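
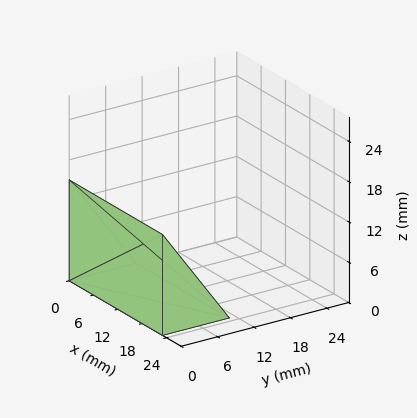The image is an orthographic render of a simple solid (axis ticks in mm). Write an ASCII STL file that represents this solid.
Reading the render: the shape is a wedge (ramp): 23 × 11 mm base, rising to 15 mm along the y=0 edge and sloping linearly to z=0 at y=11 (dimensions read to the nearest mm from the axis ticks). For the STL, each face is triangulated and given an outward normal.

solid part
  facet normal 0.0000 0.0000 -1.0000
    outer loop
      vertex 23.00 11.00 0.00
      vertex 23.00 0.00 0.00
      vertex 0.00 0.00 0.00
    endloop
  endfacet
  facet normal 0.0000 0.0000 -1.0000
    outer loop
      vertex 0.00 11.00 0.00
      vertex 23.00 11.00 0.00
      vertex 0.00 0.00 0.00
    endloop
  endfacet
  facet normal 0.0000 -1.0000 0.0000
    outer loop
      vertex 0.00 0.00 0.00
      vertex 23.00 0.00 0.00
      vertex 23.00 0.00 15.00
    endloop
  endfacet
  facet normal 0.0000 -1.0000 0.0000
    outer loop
      vertex 0.00 0.00 0.00
      vertex 23.00 0.00 15.00
      vertex 0.00 0.00 15.00
    endloop
  endfacet
  facet normal 0.0000 0.8064 0.5914
    outer loop
      vertex 0.00 0.00 15.00
      vertex 23.00 0.00 15.00
      vertex 23.00 11.00 0.00
    endloop
  endfacet
  facet normal 0.0000 0.8064 0.5914
    outer loop
      vertex 0.00 0.00 15.00
      vertex 23.00 11.00 0.00
      vertex 0.00 11.00 0.00
    endloop
  endfacet
  facet normal -1.0000 0.0000 0.0000
    outer loop
      vertex 0.00 0.00 15.00
      vertex 0.00 11.00 0.00
      vertex 0.00 0.00 0.00
    endloop
  endfacet
  facet normal 1.0000 0.0000 0.0000
    outer loop
      vertex 23.00 0.00 0.00
      vertex 23.00 11.00 0.00
      vertex 23.00 0.00 15.00
    endloop
  endfacet
endsolid part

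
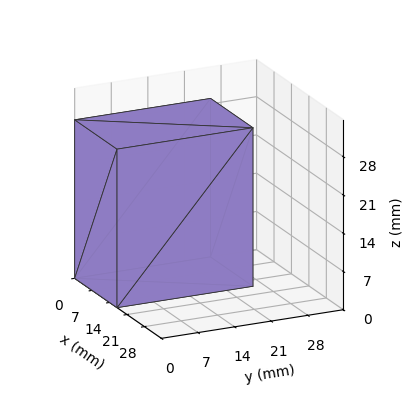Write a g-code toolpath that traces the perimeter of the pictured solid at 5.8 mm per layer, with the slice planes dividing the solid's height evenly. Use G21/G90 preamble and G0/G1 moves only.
Reading the render: the shape is a rectangular box, roughly 17 × 26 mm footprint and 29 mm tall (dimensions read to the nearest mm from the axis ticks). For the g-code, the solid's height is divided into equal slices at the stated Δz and each level perimeter traced with G1 moves after a G0 lift.

; perimeter-only toolpath
G21 ; units = mm
G90 ; absolute positioning
G28 ; home
; layer 1
G0 Z5.8
G0 X0.0 Y0.0
G1 X17.0 Y0.0
G1 X17.0 Y26.0
G1 X0.0 Y26.0
G1 X0.0 Y0.0
; layer 2
G0 Z11.6
G0 X0.0 Y0.0
G1 X17.0 Y0.0
G1 X17.0 Y26.0
G1 X0.0 Y26.0
G1 X0.0 Y0.0
; layer 3
G0 Z17.4
G0 X0.0 Y0.0
G1 X17.0 Y0.0
G1 X17.0 Y26.0
G1 X0.0 Y26.0
G1 X0.0 Y0.0
; layer 4
G0 Z23.2
G0 X0.0 Y0.0
G1 X17.0 Y0.0
G1 X17.0 Y26.0
G1 X0.0 Y26.0
G1 X0.0 Y0.0
; layer 5
G0 Z29.0
G0 X0.0 Y0.0
G1 X17.0 Y0.0
G1 X17.0 Y26.0
G1 X0.0 Y26.0
G1 X0.0 Y0.0
M2 ; end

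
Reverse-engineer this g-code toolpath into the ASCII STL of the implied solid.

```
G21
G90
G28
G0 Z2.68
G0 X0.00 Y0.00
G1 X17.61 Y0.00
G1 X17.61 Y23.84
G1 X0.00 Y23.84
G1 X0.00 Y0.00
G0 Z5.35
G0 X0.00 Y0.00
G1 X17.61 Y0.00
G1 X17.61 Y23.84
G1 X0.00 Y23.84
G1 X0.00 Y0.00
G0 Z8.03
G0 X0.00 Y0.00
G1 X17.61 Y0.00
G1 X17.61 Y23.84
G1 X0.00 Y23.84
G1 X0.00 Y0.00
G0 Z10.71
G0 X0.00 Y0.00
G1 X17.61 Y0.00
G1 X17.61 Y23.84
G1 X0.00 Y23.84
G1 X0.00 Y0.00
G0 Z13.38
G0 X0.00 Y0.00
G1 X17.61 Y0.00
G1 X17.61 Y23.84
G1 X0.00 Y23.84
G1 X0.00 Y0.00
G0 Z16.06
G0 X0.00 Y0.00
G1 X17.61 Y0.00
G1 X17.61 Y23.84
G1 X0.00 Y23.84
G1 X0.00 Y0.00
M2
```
solid part
  facet normal 0.0000 0.0000 -1.0000
    outer loop
      vertex 17.61 23.84 0.00
      vertex 17.61 0.00 0.00
      vertex 0.00 0.00 0.00
    endloop
  endfacet
  facet normal 0.0000 0.0000 -1.0000
    outer loop
      vertex 0.00 23.84 0.00
      vertex 17.61 23.84 0.00
      vertex 0.00 0.00 0.00
    endloop
  endfacet
  facet normal 0.0000 0.0000 1.0000
    outer loop
      vertex 0.00 0.00 16.06
      vertex 17.61 0.00 16.06
      vertex 17.61 23.84 16.06
    endloop
  endfacet
  facet normal 0.0000 0.0000 1.0000
    outer loop
      vertex 0.00 0.00 16.06
      vertex 17.61 23.84 16.06
      vertex 0.00 23.84 16.06
    endloop
  endfacet
  facet normal 0.0000 -1.0000 0.0000
    outer loop
      vertex 0.00 0.00 0.00
      vertex 17.61 0.00 0.00
      vertex 17.61 0.00 16.06
    endloop
  endfacet
  facet normal 0.0000 -1.0000 0.0000
    outer loop
      vertex 0.00 0.00 0.00
      vertex 17.61 0.00 16.06
      vertex 0.00 0.00 16.06
    endloop
  endfacet
  facet normal 0.0000 1.0000 0.0000
    outer loop
      vertex 17.61 23.84 16.06
      vertex 17.61 23.84 0.00
      vertex 0.00 23.84 0.00
    endloop
  endfacet
  facet normal 0.0000 1.0000 0.0000
    outer loop
      vertex 0.00 23.84 16.06
      vertex 17.61 23.84 16.06
      vertex 0.00 23.84 0.00
    endloop
  endfacet
  facet normal -1.0000 0.0000 0.0000
    outer loop
      vertex 0.00 23.84 16.06
      vertex 0.00 23.84 0.00
      vertex 0.00 0.00 0.00
    endloop
  endfacet
  facet normal -1.0000 0.0000 0.0000
    outer loop
      vertex 0.00 0.00 16.06
      vertex 0.00 23.84 16.06
      vertex 0.00 0.00 0.00
    endloop
  endfacet
  facet normal 1.0000 0.0000 0.0000
    outer loop
      vertex 17.61 0.00 0.00
      vertex 17.61 23.84 0.00
      vertex 17.61 23.84 16.06
    endloop
  endfacet
  facet normal 1.0000 0.0000 0.0000
    outer loop
      vertex 17.61 0.00 0.00
      vertex 17.61 23.84 16.06
      vertex 17.61 0.00 16.06
    endloop
  endfacet
endsolid part

The G0 Z moves step by Δz≈2.68 mm. Every layer's G1 loop is the same polygon, so the solid is a straight extrusion of it from z=0 to z≈16.1. Closing with flat bottom and top caps and triangulating gives 12 facets — a rectangular box, roughly 17.6 × 23.8 mm footprint and 16.1 mm tall.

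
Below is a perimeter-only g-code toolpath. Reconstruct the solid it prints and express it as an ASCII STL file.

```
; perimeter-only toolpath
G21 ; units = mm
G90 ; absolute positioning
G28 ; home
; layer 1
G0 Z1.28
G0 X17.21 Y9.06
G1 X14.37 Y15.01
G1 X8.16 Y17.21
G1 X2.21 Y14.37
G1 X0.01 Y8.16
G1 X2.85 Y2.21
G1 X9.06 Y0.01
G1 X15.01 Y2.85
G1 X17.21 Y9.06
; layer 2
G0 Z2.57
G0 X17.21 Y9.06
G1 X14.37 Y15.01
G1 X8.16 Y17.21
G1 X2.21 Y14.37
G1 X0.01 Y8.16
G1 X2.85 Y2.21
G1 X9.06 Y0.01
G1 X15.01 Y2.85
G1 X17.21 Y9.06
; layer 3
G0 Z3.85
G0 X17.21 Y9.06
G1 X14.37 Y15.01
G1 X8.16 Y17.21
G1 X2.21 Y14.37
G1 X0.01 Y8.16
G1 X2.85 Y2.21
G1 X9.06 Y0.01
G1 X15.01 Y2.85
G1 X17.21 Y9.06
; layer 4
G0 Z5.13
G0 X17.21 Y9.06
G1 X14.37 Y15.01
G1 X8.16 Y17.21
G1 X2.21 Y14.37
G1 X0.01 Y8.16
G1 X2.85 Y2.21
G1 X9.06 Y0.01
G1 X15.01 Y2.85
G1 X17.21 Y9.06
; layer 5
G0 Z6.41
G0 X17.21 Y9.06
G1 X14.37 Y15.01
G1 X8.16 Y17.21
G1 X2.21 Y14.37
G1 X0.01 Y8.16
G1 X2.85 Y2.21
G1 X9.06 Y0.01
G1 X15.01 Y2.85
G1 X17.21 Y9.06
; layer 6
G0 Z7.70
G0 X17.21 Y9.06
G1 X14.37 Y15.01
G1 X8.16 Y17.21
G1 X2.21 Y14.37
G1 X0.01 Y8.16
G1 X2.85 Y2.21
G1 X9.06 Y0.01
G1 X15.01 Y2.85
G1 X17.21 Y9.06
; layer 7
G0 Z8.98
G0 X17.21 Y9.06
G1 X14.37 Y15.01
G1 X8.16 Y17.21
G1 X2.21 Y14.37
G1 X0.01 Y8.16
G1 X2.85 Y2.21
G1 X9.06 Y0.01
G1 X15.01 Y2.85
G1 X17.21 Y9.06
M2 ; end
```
solid part
  facet normal 0.0000 0.0000 -1.0000
    outer loop
      vertex 8.16 17.21 0.00
      vertex 14.37 15.01 0.00
      vertex 17.21 9.06 0.00
    endloop
  endfacet
  facet normal 0.0000 0.0000 -1.0000
    outer loop
      vertex 2.21 14.37 0.00
      vertex 8.16 17.21 0.00
      vertex 17.21 9.06 0.00
    endloop
  endfacet
  facet normal 0.0000 0.0000 -1.0000
    outer loop
      vertex 0.01 8.16 0.00
      vertex 2.21 14.37 0.00
      vertex 17.21 9.06 0.00
    endloop
  endfacet
  facet normal 0.0000 0.0000 -1.0000
    outer loop
      vertex 2.85 2.21 0.00
      vertex 0.01 8.16 0.00
      vertex 17.21 9.06 0.00
    endloop
  endfacet
  facet normal 0.0000 0.0000 -1.0000
    outer loop
      vertex 9.06 0.01 0.00
      vertex 2.85 2.21 0.00
      vertex 17.21 9.06 0.00
    endloop
  endfacet
  facet normal 0.0000 0.0000 -1.0000
    outer loop
      vertex 15.01 2.85 0.00
      vertex 9.06 0.01 0.00
      vertex 17.21 9.06 0.00
    endloop
  endfacet
  facet normal 0.0000 0.0000 1.0000
    outer loop
      vertex 17.21 9.06 8.98
      vertex 14.37 15.01 8.98
      vertex 8.16 17.21 8.98
    endloop
  endfacet
  facet normal 0.0000 0.0000 1.0000
    outer loop
      vertex 17.21 9.06 8.98
      vertex 8.16 17.21 8.98
      vertex 2.21 14.37 8.98
    endloop
  endfacet
  facet normal 0.0000 0.0000 1.0000
    outer loop
      vertex 17.21 9.06 8.98
      vertex 2.21 14.37 8.98
      vertex 0.01 8.16 8.98
    endloop
  endfacet
  facet normal 0.0000 0.0000 1.0000
    outer loop
      vertex 17.21 9.06 8.98
      vertex 0.01 8.16 8.98
      vertex 2.85 2.21 8.98
    endloop
  endfacet
  facet normal 0.0000 0.0000 1.0000
    outer loop
      vertex 17.21 9.06 8.98
      vertex 2.85 2.21 8.98
      vertex 9.06 0.01 8.98
    endloop
  endfacet
  facet normal 0.0000 0.0000 1.0000
    outer loop
      vertex 17.21 9.06 8.98
      vertex 9.06 0.01 8.98
      vertex 15.01 2.85 8.98
    endloop
  endfacet
  facet normal 0.9025 0.4308 0.0000
    outer loop
      vertex 17.21 9.06 0.00
      vertex 14.37 15.01 0.00
      vertex 14.37 15.01 8.98
    endloop
  endfacet
  facet normal 0.9025 0.4308 0.0000
    outer loop
      vertex 17.21 9.06 0.00
      vertex 14.37 15.01 8.98
      vertex 17.21 9.06 8.98
    endloop
  endfacet
  facet normal 0.3339 0.9426 0.0000
    outer loop
      vertex 14.37 15.01 0.00
      vertex 8.16 17.21 0.00
      vertex 8.16 17.21 8.98
    endloop
  endfacet
  facet normal 0.3339 0.9426 0.0000
    outer loop
      vertex 14.37 15.01 0.00
      vertex 8.16 17.21 8.98
      vertex 14.37 15.01 8.98
    endloop
  endfacet
  facet normal -0.4308 0.9025 0.0000
    outer loop
      vertex 8.16 17.21 0.00
      vertex 2.21 14.37 0.00
      vertex 2.21 14.37 8.98
    endloop
  endfacet
  facet normal -0.4308 0.9025 0.0000
    outer loop
      vertex 8.16 17.21 0.00
      vertex 2.21 14.37 8.98
      vertex 8.16 17.21 8.98
    endloop
  endfacet
  facet normal -0.9426 0.3339 0.0000
    outer loop
      vertex 2.21 14.37 0.00
      vertex 0.01 8.16 0.00
      vertex 0.01 8.16 8.98
    endloop
  endfacet
  facet normal -0.9426 0.3339 0.0000
    outer loop
      vertex 2.21 14.37 0.00
      vertex 0.01 8.16 8.98
      vertex 2.21 14.37 8.98
    endloop
  endfacet
  facet normal -0.9025 -0.4308 0.0000
    outer loop
      vertex 0.01 8.16 0.00
      vertex 2.85 2.21 0.00
      vertex 2.85 2.21 8.98
    endloop
  endfacet
  facet normal -0.9025 -0.4308 0.0000
    outer loop
      vertex 0.01 8.16 0.00
      vertex 2.85 2.21 8.98
      vertex 0.01 8.16 8.98
    endloop
  endfacet
  facet normal -0.3339 -0.9426 0.0000
    outer loop
      vertex 2.85 2.21 0.00
      vertex 9.06 0.01 0.00
      vertex 9.06 0.01 8.98
    endloop
  endfacet
  facet normal -0.3339 -0.9426 0.0000
    outer loop
      vertex 2.85 2.21 0.00
      vertex 9.06 0.01 8.98
      vertex 2.85 2.21 8.98
    endloop
  endfacet
  facet normal 0.4308 -0.9025 0.0000
    outer loop
      vertex 9.06 0.01 0.00
      vertex 15.01 2.85 0.00
      vertex 15.01 2.85 8.98
    endloop
  endfacet
  facet normal 0.4308 -0.9025 0.0000
    outer loop
      vertex 9.06 0.01 0.00
      vertex 15.01 2.85 8.98
      vertex 9.06 0.01 8.98
    endloop
  endfacet
  facet normal 0.9426 -0.3339 0.0000
    outer loop
      vertex 15.01 2.85 0.00
      vertex 17.21 9.06 0.00
      vertex 17.21 9.06 8.98
    endloop
  endfacet
  facet normal 0.9426 -0.3339 0.0000
    outer loop
      vertex 15.01 2.85 0.00
      vertex 17.21 9.06 8.98
      vertex 15.01 2.85 8.98
    endloop
  endfacet
endsolid part

The G0 Z moves step by Δz≈1.28 mm. Every layer's G1 loop is the same polygon, so the solid is a straight extrusion of it from z=0 to z≈8.98. Closing with flat bottom and top caps and triangulating gives 28 facets — a regular 8-sided prism (a cylinder approximated with 8 flat sides), circumscribed radius ≈ 8.61 mm, height ≈ 8.98 mm.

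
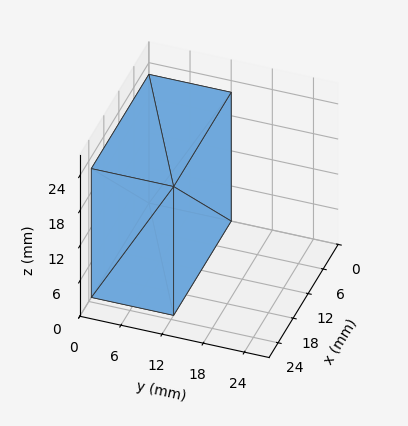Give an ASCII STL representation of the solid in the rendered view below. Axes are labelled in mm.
Reading the render: the shape is a rectangular box, roughly 23 × 12 mm footprint and 22 mm tall (dimensions read to the nearest mm from the axis ticks). For the STL, each face is triangulated and given an outward normal.

solid part
  facet normal 0.0000 0.0000 -1.0000
    outer loop
      vertex 23.00 12.00 0.00
      vertex 23.00 0.00 0.00
      vertex 0.00 0.00 0.00
    endloop
  endfacet
  facet normal 0.0000 0.0000 -1.0000
    outer loop
      vertex 0.00 12.00 0.00
      vertex 23.00 12.00 0.00
      vertex 0.00 0.00 0.00
    endloop
  endfacet
  facet normal 0.0000 0.0000 1.0000
    outer loop
      vertex 0.00 0.00 22.00
      vertex 23.00 0.00 22.00
      vertex 23.00 12.00 22.00
    endloop
  endfacet
  facet normal 0.0000 0.0000 1.0000
    outer loop
      vertex 0.00 0.00 22.00
      vertex 23.00 12.00 22.00
      vertex 0.00 12.00 22.00
    endloop
  endfacet
  facet normal 0.0000 -1.0000 0.0000
    outer loop
      vertex 0.00 0.00 0.00
      vertex 23.00 0.00 0.00
      vertex 23.00 0.00 22.00
    endloop
  endfacet
  facet normal 0.0000 -1.0000 0.0000
    outer loop
      vertex 0.00 0.00 0.00
      vertex 23.00 0.00 22.00
      vertex 0.00 0.00 22.00
    endloop
  endfacet
  facet normal 0.0000 1.0000 0.0000
    outer loop
      vertex 23.00 12.00 22.00
      vertex 23.00 12.00 0.00
      vertex 0.00 12.00 0.00
    endloop
  endfacet
  facet normal 0.0000 1.0000 0.0000
    outer loop
      vertex 0.00 12.00 22.00
      vertex 23.00 12.00 22.00
      vertex 0.00 12.00 0.00
    endloop
  endfacet
  facet normal -1.0000 0.0000 0.0000
    outer loop
      vertex 0.00 12.00 22.00
      vertex 0.00 12.00 0.00
      vertex 0.00 0.00 0.00
    endloop
  endfacet
  facet normal -1.0000 0.0000 0.0000
    outer loop
      vertex 0.00 0.00 22.00
      vertex 0.00 12.00 22.00
      vertex 0.00 0.00 0.00
    endloop
  endfacet
  facet normal 1.0000 0.0000 0.0000
    outer loop
      vertex 23.00 0.00 0.00
      vertex 23.00 12.00 0.00
      vertex 23.00 12.00 22.00
    endloop
  endfacet
  facet normal 1.0000 0.0000 0.0000
    outer loop
      vertex 23.00 0.00 0.00
      vertex 23.00 12.00 22.00
      vertex 23.00 0.00 22.00
    endloop
  endfacet
endsolid part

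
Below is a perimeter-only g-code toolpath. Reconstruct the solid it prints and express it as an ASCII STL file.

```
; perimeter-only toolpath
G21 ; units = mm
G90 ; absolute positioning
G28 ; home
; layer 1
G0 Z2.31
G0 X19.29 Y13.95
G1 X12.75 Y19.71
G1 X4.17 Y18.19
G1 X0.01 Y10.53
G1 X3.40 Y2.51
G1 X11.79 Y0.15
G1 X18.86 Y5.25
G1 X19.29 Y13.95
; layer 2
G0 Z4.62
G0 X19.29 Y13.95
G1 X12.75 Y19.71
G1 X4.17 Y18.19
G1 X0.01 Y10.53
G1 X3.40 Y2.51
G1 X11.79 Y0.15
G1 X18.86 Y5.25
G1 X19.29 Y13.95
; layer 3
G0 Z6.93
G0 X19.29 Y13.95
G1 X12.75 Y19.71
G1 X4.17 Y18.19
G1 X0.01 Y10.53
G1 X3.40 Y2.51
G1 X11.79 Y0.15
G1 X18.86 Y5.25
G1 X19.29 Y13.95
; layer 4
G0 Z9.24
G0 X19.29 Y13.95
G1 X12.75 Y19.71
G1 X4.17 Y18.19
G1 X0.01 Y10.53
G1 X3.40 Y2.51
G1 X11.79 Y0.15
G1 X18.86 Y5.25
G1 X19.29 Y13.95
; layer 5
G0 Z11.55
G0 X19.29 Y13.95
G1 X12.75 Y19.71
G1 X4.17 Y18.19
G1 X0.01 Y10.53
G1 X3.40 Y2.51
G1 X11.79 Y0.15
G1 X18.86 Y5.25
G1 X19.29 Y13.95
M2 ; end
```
solid part
  facet normal 0.0000 0.0000 -1.0000
    outer loop
      vertex 4.17 18.19 0.00
      vertex 12.75 19.71 0.00
      vertex 19.29 13.95 0.00
    endloop
  endfacet
  facet normal 0.0000 0.0000 -1.0000
    outer loop
      vertex 0.01 10.53 0.00
      vertex 4.17 18.19 0.00
      vertex 19.29 13.95 0.00
    endloop
  endfacet
  facet normal 0.0000 0.0000 -1.0000
    outer loop
      vertex 3.40 2.51 0.00
      vertex 0.01 10.53 0.00
      vertex 19.29 13.95 0.00
    endloop
  endfacet
  facet normal 0.0000 0.0000 -1.0000
    outer loop
      vertex 11.79 0.15 0.00
      vertex 3.40 2.51 0.00
      vertex 19.29 13.95 0.00
    endloop
  endfacet
  facet normal 0.0000 0.0000 -1.0000
    outer loop
      vertex 18.86 5.25 0.00
      vertex 11.79 0.15 0.00
      vertex 19.29 13.95 0.00
    endloop
  endfacet
  facet normal 0.0000 0.0000 1.0000
    outer loop
      vertex 19.29 13.95 11.55
      vertex 12.75 19.71 11.55
      vertex 4.17 18.19 11.55
    endloop
  endfacet
  facet normal 0.0000 0.0000 1.0000
    outer loop
      vertex 19.29 13.95 11.55
      vertex 4.17 18.19 11.55
      vertex 0.01 10.53 11.55
    endloop
  endfacet
  facet normal 0.0000 0.0000 1.0000
    outer loop
      vertex 19.29 13.95 11.55
      vertex 0.01 10.53 11.55
      vertex 3.40 2.51 11.55
    endloop
  endfacet
  facet normal 0.0000 0.0000 1.0000
    outer loop
      vertex 19.29 13.95 11.55
      vertex 3.40 2.51 11.55
      vertex 11.79 0.15 11.55
    endloop
  endfacet
  facet normal 0.0000 0.0000 1.0000
    outer loop
      vertex 19.29 13.95 11.55
      vertex 11.79 0.15 11.55
      vertex 18.86 5.25 11.55
    endloop
  endfacet
  facet normal 0.6609 0.7504 0.0000
    outer loop
      vertex 19.29 13.95 0.00
      vertex 12.75 19.71 0.00
      vertex 12.75 19.71 11.55
    endloop
  endfacet
  facet normal 0.6609 0.7504 0.0000
    outer loop
      vertex 19.29 13.95 0.00
      vertex 12.75 19.71 11.55
      vertex 19.29 13.95 11.55
    endloop
  endfacet
  facet normal -0.1744 0.9847 0.0000
    outer loop
      vertex 12.75 19.71 0.00
      vertex 4.17 18.19 0.00
      vertex 4.17 18.19 11.55
    endloop
  endfacet
  facet normal -0.1744 0.9847 0.0000
    outer loop
      vertex 12.75 19.71 0.00
      vertex 4.17 18.19 11.55
      vertex 12.75 19.71 11.55
    endloop
  endfacet
  facet normal -0.8788 0.4772 0.0000
    outer loop
      vertex 4.17 18.19 0.00
      vertex 0.01 10.53 0.00
      vertex 0.01 10.53 11.55
    endloop
  endfacet
  facet normal -0.8788 0.4772 0.0000
    outer loop
      vertex 4.17 18.19 0.00
      vertex 0.01 10.53 11.55
      vertex 4.17 18.19 11.55
    endloop
  endfacet
  facet normal -0.9211 -0.3893 0.0000
    outer loop
      vertex 0.01 10.53 0.00
      vertex 3.40 2.51 0.00
      vertex 3.40 2.51 11.55
    endloop
  endfacet
  facet normal -0.9211 -0.3893 0.0000
    outer loop
      vertex 0.01 10.53 0.00
      vertex 3.40 2.51 11.55
      vertex 0.01 10.53 11.55
    endloop
  endfacet
  facet normal -0.2708 -0.9626 0.0000
    outer loop
      vertex 3.40 2.51 0.00
      vertex 11.79 0.15 0.00
      vertex 11.79 0.15 11.55
    endloop
  endfacet
  facet normal -0.2708 -0.9626 0.0000
    outer loop
      vertex 3.40 2.51 0.00
      vertex 11.79 0.15 11.55
      vertex 3.40 2.51 11.55
    endloop
  endfacet
  facet normal 0.5850 -0.8110 0.0000
    outer loop
      vertex 11.79 0.15 0.00
      vertex 18.86 5.25 0.00
      vertex 18.86 5.25 11.55
    endloop
  endfacet
  facet normal 0.5850 -0.8110 0.0000
    outer loop
      vertex 11.79 0.15 0.00
      vertex 18.86 5.25 11.55
      vertex 11.79 0.15 11.55
    endloop
  endfacet
  facet normal 0.9988 -0.0494 0.0000
    outer loop
      vertex 18.86 5.25 0.00
      vertex 19.29 13.95 0.00
      vertex 19.29 13.95 11.55
    endloop
  endfacet
  facet normal 0.9988 -0.0494 0.0000
    outer loop
      vertex 18.86 5.25 0.00
      vertex 19.29 13.95 11.55
      vertex 18.86 5.25 11.55
    endloop
  endfacet
endsolid part

The G0 Z moves step by Δz≈2.31 mm. Every layer's G1 loop is the same polygon, so the solid is a straight extrusion of it from z=0 to z≈11.6. Closing with flat bottom and top caps and triangulating gives 24 facets — a regular 7-sided prism (a cylinder approximated with 7 flat sides), circumscribed radius ≈ 10 mm, height ≈ 11.6 mm.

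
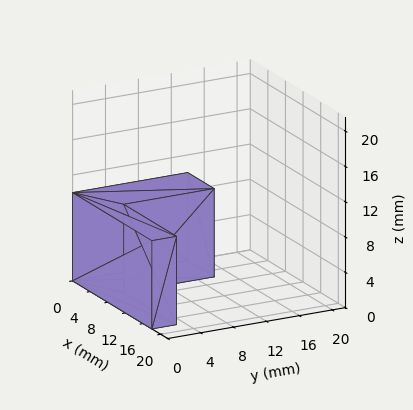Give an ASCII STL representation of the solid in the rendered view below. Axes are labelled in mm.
Reading the render: the shape is an L-shaped prism: outer 18 × 14 mm, arm thicknesses ≈ 3 mm (horizontal) and 6 mm (vertical), extruded 10 mm in z (dimensions read to the nearest mm from the axis ticks). For the STL, each face is triangulated and given an outward normal.

solid part
  facet normal 0.0000 0.0000 -1.0000
    outer loop
      vertex 18.000 3.000 0.000
      vertex 18.000 0.000 0.000
      vertex 0.000 0.000 0.000
    endloop
  endfacet
  facet normal 0.0000 0.0000 -1.0000
    outer loop
      vertex 6.000 3.000 0.000
      vertex 18.000 3.000 0.000
      vertex 0.000 0.000 0.000
    endloop
  endfacet
  facet normal 0.0000 0.0000 -1.0000
    outer loop
      vertex 6.000 14.000 0.000
      vertex 6.000 3.000 0.000
      vertex 0.000 0.000 0.000
    endloop
  endfacet
  facet normal 0.0000 0.0000 -1.0000
    outer loop
      vertex 0.000 14.000 0.000
      vertex 6.000 14.000 0.000
      vertex 0.000 0.000 0.000
    endloop
  endfacet
  facet normal 0.0000 0.0000 1.0000
    outer loop
      vertex 0.000 0.000 10.000
      vertex 18.000 0.000 10.000
      vertex 18.000 3.000 10.000
    endloop
  endfacet
  facet normal 0.0000 0.0000 1.0000
    outer loop
      vertex 0.000 0.000 10.000
      vertex 18.000 3.000 10.000
      vertex 6.000 3.000 10.000
    endloop
  endfacet
  facet normal 0.0000 0.0000 1.0000
    outer loop
      vertex 0.000 0.000 10.000
      vertex 6.000 3.000 10.000
      vertex 6.000 14.000 10.000
    endloop
  endfacet
  facet normal 0.0000 0.0000 1.0000
    outer loop
      vertex 0.000 0.000 10.000
      vertex 6.000 14.000 10.000
      vertex 0.000 14.000 10.000
    endloop
  endfacet
  facet normal 0.0000 -1.0000 0.0000
    outer loop
      vertex 0.000 0.000 0.000
      vertex 18.000 0.000 0.000
      vertex 18.000 0.000 10.000
    endloop
  endfacet
  facet normal 0.0000 -1.0000 0.0000
    outer loop
      vertex 0.000 0.000 0.000
      vertex 18.000 0.000 10.000
      vertex 0.000 0.000 10.000
    endloop
  endfacet
  facet normal 1.0000 0.0000 0.0000
    outer loop
      vertex 18.000 0.000 0.000
      vertex 18.000 3.000 0.000
      vertex 18.000 3.000 10.000
    endloop
  endfacet
  facet normal 1.0000 0.0000 0.0000
    outer loop
      vertex 18.000 0.000 0.000
      vertex 18.000 3.000 10.000
      vertex 18.000 0.000 10.000
    endloop
  endfacet
  facet normal 0.0000 1.0000 0.0000
    outer loop
      vertex 18.000 3.000 0.000
      vertex 6.000 3.000 0.000
      vertex 6.000 3.000 10.000
    endloop
  endfacet
  facet normal 0.0000 1.0000 0.0000
    outer loop
      vertex 18.000 3.000 0.000
      vertex 6.000 3.000 10.000
      vertex 18.000 3.000 10.000
    endloop
  endfacet
  facet normal 1.0000 0.0000 0.0000
    outer loop
      vertex 6.000 3.000 0.000
      vertex 6.000 14.000 0.000
      vertex 6.000 14.000 10.000
    endloop
  endfacet
  facet normal 1.0000 0.0000 0.0000
    outer loop
      vertex 6.000 3.000 0.000
      vertex 6.000 14.000 10.000
      vertex 6.000 3.000 10.000
    endloop
  endfacet
  facet normal 0.0000 1.0000 0.0000
    outer loop
      vertex 6.000 14.000 0.000
      vertex 0.000 14.000 0.000
      vertex 0.000 14.000 10.000
    endloop
  endfacet
  facet normal 0.0000 1.0000 0.0000
    outer loop
      vertex 6.000 14.000 0.000
      vertex 0.000 14.000 10.000
      vertex 6.000 14.000 10.000
    endloop
  endfacet
  facet normal -1.0000 0.0000 0.0000
    outer loop
      vertex 0.000 14.000 0.000
      vertex 0.000 0.000 0.000
      vertex 0.000 0.000 10.000
    endloop
  endfacet
  facet normal -1.0000 0.0000 0.0000
    outer loop
      vertex 0.000 14.000 0.000
      vertex 0.000 0.000 10.000
      vertex 0.000 14.000 10.000
    endloop
  endfacet
endsolid part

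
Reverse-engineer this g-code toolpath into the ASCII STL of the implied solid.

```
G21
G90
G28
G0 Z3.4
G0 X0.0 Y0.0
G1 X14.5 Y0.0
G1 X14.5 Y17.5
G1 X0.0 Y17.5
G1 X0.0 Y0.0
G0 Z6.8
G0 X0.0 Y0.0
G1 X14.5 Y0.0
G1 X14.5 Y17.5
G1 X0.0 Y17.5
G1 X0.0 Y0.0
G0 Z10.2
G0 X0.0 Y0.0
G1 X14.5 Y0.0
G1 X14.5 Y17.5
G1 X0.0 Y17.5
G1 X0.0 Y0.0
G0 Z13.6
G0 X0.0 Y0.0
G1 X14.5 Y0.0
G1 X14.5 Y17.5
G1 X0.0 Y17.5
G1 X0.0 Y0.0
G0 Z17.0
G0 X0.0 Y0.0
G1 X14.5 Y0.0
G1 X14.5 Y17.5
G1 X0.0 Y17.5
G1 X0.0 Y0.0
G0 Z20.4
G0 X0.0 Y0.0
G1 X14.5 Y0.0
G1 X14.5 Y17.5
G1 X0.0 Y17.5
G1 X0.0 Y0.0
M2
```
solid part
  facet normal 0.0000 0.0000 -1.0000
    outer loop
      vertex 14.5 17.5 0.0
      vertex 14.5 0.0 0.0
      vertex 0.0 0.0 0.0
    endloop
  endfacet
  facet normal 0.0000 0.0000 -1.0000
    outer loop
      vertex 0.0 17.5 0.0
      vertex 14.5 17.5 0.0
      vertex 0.0 0.0 0.0
    endloop
  endfacet
  facet normal 0.0000 0.0000 1.0000
    outer loop
      vertex 0.0 0.0 20.4
      vertex 14.5 0.0 20.4
      vertex 14.5 17.5 20.4
    endloop
  endfacet
  facet normal 0.0000 0.0000 1.0000
    outer loop
      vertex 0.0 0.0 20.4
      vertex 14.5 17.5 20.4
      vertex 0.0 17.5 20.4
    endloop
  endfacet
  facet normal 0.0000 -1.0000 0.0000
    outer loop
      vertex 0.0 0.0 0.0
      vertex 14.5 0.0 0.0
      vertex 14.5 0.0 20.4
    endloop
  endfacet
  facet normal 0.0000 -1.0000 0.0000
    outer loop
      vertex 0.0 0.0 0.0
      vertex 14.5 0.0 20.4
      vertex 0.0 0.0 20.4
    endloop
  endfacet
  facet normal 0.0000 1.0000 0.0000
    outer loop
      vertex 14.5 17.5 20.4
      vertex 14.5 17.5 0.0
      vertex 0.0 17.5 0.0
    endloop
  endfacet
  facet normal 0.0000 1.0000 0.0000
    outer loop
      vertex 0.0 17.5 20.4
      vertex 14.5 17.5 20.4
      vertex 0.0 17.5 0.0
    endloop
  endfacet
  facet normal -1.0000 0.0000 0.0000
    outer loop
      vertex 0.0 17.5 20.4
      vertex 0.0 17.5 0.0
      vertex 0.0 0.0 0.0
    endloop
  endfacet
  facet normal -1.0000 0.0000 0.0000
    outer loop
      vertex 0.0 0.0 20.4
      vertex 0.0 17.5 20.4
      vertex 0.0 0.0 0.0
    endloop
  endfacet
  facet normal 1.0000 0.0000 0.0000
    outer loop
      vertex 14.5 0.0 0.0
      vertex 14.5 17.5 0.0
      vertex 14.5 17.5 20.4
    endloop
  endfacet
  facet normal 1.0000 0.0000 0.0000
    outer loop
      vertex 14.5 0.0 0.0
      vertex 14.5 17.5 20.4
      vertex 14.5 0.0 20.4
    endloop
  endfacet
endsolid part

The G0 Z moves step by Δz≈3.4 mm. Every layer's G1 loop is the same polygon, so the solid is a straight extrusion of it from z=0 to z≈20.4. Closing with flat bottom and top caps and triangulating gives 12 facets — a rectangular box, roughly 14.5 × 17.5 mm footprint and 20.4 mm tall.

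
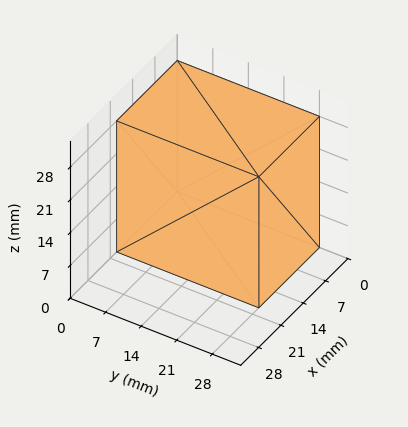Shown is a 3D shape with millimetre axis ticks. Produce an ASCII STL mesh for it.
Reading the render: the shape is a rectangular box, roughly 19 × 28 mm footprint and 28 mm tall (dimensions read to the nearest mm from the axis ticks). For the STL, each face is triangulated and given an outward normal.

solid part
  facet normal 0.0000 0.0000 -1.0000
    outer loop
      vertex 19.000 28.000 0.000
      vertex 19.000 0.000 0.000
      vertex 0.000 0.000 0.000
    endloop
  endfacet
  facet normal 0.0000 0.0000 -1.0000
    outer loop
      vertex 0.000 28.000 0.000
      vertex 19.000 28.000 0.000
      vertex 0.000 0.000 0.000
    endloop
  endfacet
  facet normal 0.0000 0.0000 1.0000
    outer loop
      vertex 0.000 0.000 28.000
      vertex 19.000 0.000 28.000
      vertex 19.000 28.000 28.000
    endloop
  endfacet
  facet normal 0.0000 0.0000 1.0000
    outer loop
      vertex 0.000 0.000 28.000
      vertex 19.000 28.000 28.000
      vertex 0.000 28.000 28.000
    endloop
  endfacet
  facet normal 0.0000 -1.0000 0.0000
    outer loop
      vertex 0.000 0.000 0.000
      vertex 19.000 0.000 0.000
      vertex 19.000 0.000 28.000
    endloop
  endfacet
  facet normal 0.0000 -1.0000 0.0000
    outer loop
      vertex 0.000 0.000 0.000
      vertex 19.000 0.000 28.000
      vertex 0.000 0.000 28.000
    endloop
  endfacet
  facet normal 0.0000 1.0000 0.0000
    outer loop
      vertex 19.000 28.000 28.000
      vertex 19.000 28.000 0.000
      vertex 0.000 28.000 0.000
    endloop
  endfacet
  facet normal 0.0000 1.0000 0.0000
    outer loop
      vertex 0.000 28.000 28.000
      vertex 19.000 28.000 28.000
      vertex 0.000 28.000 0.000
    endloop
  endfacet
  facet normal -1.0000 0.0000 0.0000
    outer loop
      vertex 0.000 28.000 28.000
      vertex 0.000 28.000 0.000
      vertex 0.000 0.000 0.000
    endloop
  endfacet
  facet normal -1.0000 0.0000 0.0000
    outer loop
      vertex 0.000 0.000 28.000
      vertex 0.000 28.000 28.000
      vertex 0.000 0.000 0.000
    endloop
  endfacet
  facet normal 1.0000 0.0000 0.0000
    outer loop
      vertex 19.000 0.000 0.000
      vertex 19.000 28.000 0.000
      vertex 19.000 28.000 28.000
    endloop
  endfacet
  facet normal 1.0000 0.0000 0.0000
    outer loop
      vertex 19.000 0.000 0.000
      vertex 19.000 28.000 28.000
      vertex 19.000 0.000 28.000
    endloop
  endfacet
endsolid part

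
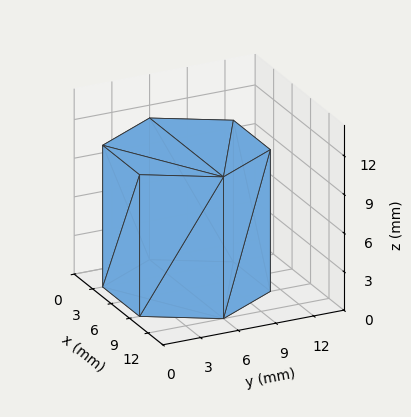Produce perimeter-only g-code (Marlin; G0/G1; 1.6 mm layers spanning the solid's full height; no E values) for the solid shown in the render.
Reading the render: the shape is a regular 6-sided prism (a cylinder approximated with 6 flat sides), circumscribed radius ≈ 6 mm, height ≈ 11 mm (dimensions read to the nearest mm from the axis ticks). For the g-code, the solid's height is divided into equal slices at the stated Δz and each level perimeter traced with G1 moves after a G0 lift.

; perimeter-only toolpath
G21 ; units = mm
G90 ; absolute positioning
G28 ; home
; layer 1
G0 Z1.6
G0 X12.0 Y6.0
G1 X9.0 Y11.2
G1 X3.0 Y11.2
G1 X0.0 Y6.0
G1 X3.0 Y0.8
G1 X9.0 Y0.8
G1 X12.0 Y6.0
; layer 2
G0 Z3.1
G0 X12.0 Y6.0
G1 X9.0 Y11.2
G1 X3.0 Y11.2
G1 X0.0 Y6.0
G1 X3.0 Y0.8
G1 X9.0 Y0.8
G1 X12.0 Y6.0
; layer 3
G0 Z4.7
G0 X12.0 Y6.0
G1 X9.0 Y11.2
G1 X3.0 Y11.2
G1 X0.0 Y6.0
G1 X3.0 Y0.8
G1 X9.0 Y0.8
G1 X12.0 Y6.0
; layer 4
G0 Z6.3
G0 X12.0 Y6.0
G1 X9.0 Y11.2
G1 X3.0 Y11.2
G1 X0.0 Y6.0
G1 X3.0 Y0.8
G1 X9.0 Y0.8
G1 X12.0 Y6.0
; layer 5
G0 Z7.9
G0 X12.0 Y6.0
G1 X9.0 Y11.2
G1 X3.0 Y11.2
G1 X0.0 Y6.0
G1 X3.0 Y0.8
G1 X9.0 Y0.8
G1 X12.0 Y6.0
; layer 6
G0 Z9.4
G0 X12.0 Y6.0
G1 X9.0 Y11.2
G1 X3.0 Y11.2
G1 X0.0 Y6.0
G1 X3.0 Y0.8
G1 X9.0 Y0.8
G1 X12.0 Y6.0
; layer 7
G0 Z11.0
G0 X12.0 Y6.0
G1 X9.0 Y11.2
G1 X3.0 Y11.2
G1 X0.0 Y6.0
G1 X3.0 Y0.8
G1 X9.0 Y0.8
G1 X12.0 Y6.0
M2 ; end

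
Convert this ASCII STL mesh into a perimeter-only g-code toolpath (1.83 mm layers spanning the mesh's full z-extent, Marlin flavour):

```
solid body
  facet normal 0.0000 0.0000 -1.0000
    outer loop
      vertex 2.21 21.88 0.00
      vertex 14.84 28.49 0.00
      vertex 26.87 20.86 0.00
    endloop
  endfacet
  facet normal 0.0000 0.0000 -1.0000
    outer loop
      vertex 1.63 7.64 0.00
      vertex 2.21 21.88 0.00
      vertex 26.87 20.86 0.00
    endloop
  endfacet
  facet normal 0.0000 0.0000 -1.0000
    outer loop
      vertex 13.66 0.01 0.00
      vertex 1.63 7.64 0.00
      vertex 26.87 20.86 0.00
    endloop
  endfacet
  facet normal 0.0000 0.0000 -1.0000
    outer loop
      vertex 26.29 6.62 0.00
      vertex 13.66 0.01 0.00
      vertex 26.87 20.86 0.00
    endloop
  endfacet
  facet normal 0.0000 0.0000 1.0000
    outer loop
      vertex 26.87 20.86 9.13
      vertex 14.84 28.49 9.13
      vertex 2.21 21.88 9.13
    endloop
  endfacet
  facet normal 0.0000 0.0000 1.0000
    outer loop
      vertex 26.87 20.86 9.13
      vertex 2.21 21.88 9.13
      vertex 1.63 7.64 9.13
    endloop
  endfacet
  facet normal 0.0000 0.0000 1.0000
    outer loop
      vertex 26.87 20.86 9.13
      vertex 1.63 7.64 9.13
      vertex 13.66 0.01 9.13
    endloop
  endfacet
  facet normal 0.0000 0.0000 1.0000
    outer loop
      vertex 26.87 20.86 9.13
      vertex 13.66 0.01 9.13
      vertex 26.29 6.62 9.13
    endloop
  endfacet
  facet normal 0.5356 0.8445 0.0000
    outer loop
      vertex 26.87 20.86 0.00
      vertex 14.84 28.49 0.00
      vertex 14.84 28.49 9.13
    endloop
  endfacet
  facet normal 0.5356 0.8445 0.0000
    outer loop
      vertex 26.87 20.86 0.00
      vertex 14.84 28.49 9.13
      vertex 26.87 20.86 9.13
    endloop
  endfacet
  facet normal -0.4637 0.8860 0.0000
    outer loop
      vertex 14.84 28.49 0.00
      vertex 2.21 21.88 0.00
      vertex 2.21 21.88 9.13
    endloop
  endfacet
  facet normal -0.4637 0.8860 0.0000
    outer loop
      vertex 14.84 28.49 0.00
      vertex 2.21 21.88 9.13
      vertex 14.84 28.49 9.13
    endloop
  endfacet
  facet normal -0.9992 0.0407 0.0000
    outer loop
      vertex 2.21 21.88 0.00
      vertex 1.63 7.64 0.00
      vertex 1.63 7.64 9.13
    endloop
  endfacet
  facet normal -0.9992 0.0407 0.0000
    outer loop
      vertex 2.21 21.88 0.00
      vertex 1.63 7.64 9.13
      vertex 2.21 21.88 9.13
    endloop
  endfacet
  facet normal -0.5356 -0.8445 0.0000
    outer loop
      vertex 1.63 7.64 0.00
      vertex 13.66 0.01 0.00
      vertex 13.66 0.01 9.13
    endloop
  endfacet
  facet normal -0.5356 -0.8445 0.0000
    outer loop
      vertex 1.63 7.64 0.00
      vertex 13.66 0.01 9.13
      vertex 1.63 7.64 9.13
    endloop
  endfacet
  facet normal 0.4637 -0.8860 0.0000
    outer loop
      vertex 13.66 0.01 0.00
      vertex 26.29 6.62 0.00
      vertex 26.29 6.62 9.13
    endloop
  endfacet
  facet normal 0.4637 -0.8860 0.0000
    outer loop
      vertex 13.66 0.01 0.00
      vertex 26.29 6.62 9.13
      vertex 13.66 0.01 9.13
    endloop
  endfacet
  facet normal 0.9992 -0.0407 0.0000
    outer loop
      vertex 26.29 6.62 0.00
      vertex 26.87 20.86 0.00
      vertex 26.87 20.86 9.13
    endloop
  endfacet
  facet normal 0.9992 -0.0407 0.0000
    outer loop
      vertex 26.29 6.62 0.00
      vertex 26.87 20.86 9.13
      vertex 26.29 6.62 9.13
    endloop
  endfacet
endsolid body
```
; perimeter-only toolpath
G21 ; units = mm
G90 ; absolute positioning
G28 ; home
; layer 1
G0 Z1.83
G0 X26.87 Y20.86
G1 X14.84 Y28.49
G1 X2.21 Y21.88
G1 X1.63 Y7.64
G1 X13.66 Y0.01
G1 X26.29 Y6.62
G1 X26.87 Y20.86
; layer 2
G0 Z3.65
G0 X26.87 Y20.86
G1 X14.84 Y28.49
G1 X2.21 Y21.88
G1 X1.63 Y7.64
G1 X13.66 Y0.01
G1 X26.29 Y6.62
G1 X26.87 Y20.86
; layer 3
G0 Z5.48
G0 X26.87 Y20.86
G1 X14.84 Y28.49
G1 X2.21 Y21.88
G1 X1.63 Y7.64
G1 X13.66 Y0.01
G1 X26.29 Y6.62
G1 X26.87 Y20.86
; layer 4
G0 Z7.30
G0 X26.87 Y20.86
G1 X14.84 Y28.49
G1 X2.21 Y21.88
G1 X1.63 Y7.64
G1 X13.66 Y0.01
G1 X26.29 Y6.62
G1 X26.87 Y20.86
; layer 5
G0 Z9.13
G0 X26.87 Y20.86
G1 X14.84 Y28.49
G1 X2.21 Y21.88
G1 X1.63 Y7.64
G1 X13.66 Y0.01
G1 X26.29 Y6.62
G1 X26.87 Y20.86
M2 ; end

The solid is a regular 6-sided prism (a cylinder approximated with 6 flat sides), circumscribed radius ≈ 14.2 mm, height ≈ 9.13 mm. Slicing at Δz = 1.83 mm — 5 equal slices spanning the solid's height, so layer i sits at z = i·h/5 — gives 5 non-empty perimeters. Each is a 6-segment closed polygon; G0 lifts to the layer z and rapids to the start vertex, then G1 traces the edges.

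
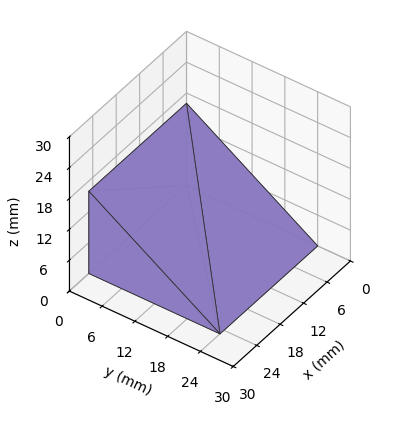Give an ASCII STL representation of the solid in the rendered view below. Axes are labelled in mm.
Reading the render: the shape is a wedge (ramp): 25 × 24 mm base, rising to 16 mm along the y=0 edge and sloping linearly to z=0 at y=24 (dimensions read to the nearest mm from the axis ticks). For the STL, each face is triangulated and given an outward normal.

solid part
  facet normal 0.0000 0.0000 -1.0000
    outer loop
      vertex 25.0 24.0 0.0
      vertex 25.0 0.0 0.0
      vertex 0.0 0.0 0.0
    endloop
  endfacet
  facet normal 0.0000 0.0000 -1.0000
    outer loop
      vertex 0.0 24.0 0.0
      vertex 25.0 24.0 0.0
      vertex 0.0 0.0 0.0
    endloop
  endfacet
  facet normal 0.0000 -1.0000 0.0000
    outer loop
      vertex 0.0 0.0 0.0
      vertex 25.0 0.0 0.0
      vertex 25.0 0.0 16.0
    endloop
  endfacet
  facet normal 0.0000 -1.0000 0.0000
    outer loop
      vertex 0.0 0.0 0.0
      vertex 25.0 0.0 16.0
      vertex 0.0 0.0 16.0
    endloop
  endfacet
  facet normal 0.0000 0.5547 0.8321
    outer loop
      vertex 0.0 0.0 16.0
      vertex 25.0 0.0 16.0
      vertex 25.0 24.0 0.0
    endloop
  endfacet
  facet normal 0.0000 0.5547 0.8321
    outer loop
      vertex 0.0 0.0 16.0
      vertex 25.0 24.0 0.0
      vertex 0.0 24.0 0.0
    endloop
  endfacet
  facet normal -1.0000 0.0000 0.0000
    outer loop
      vertex 0.0 0.0 16.0
      vertex 0.0 24.0 0.0
      vertex 0.0 0.0 0.0
    endloop
  endfacet
  facet normal 1.0000 0.0000 0.0000
    outer loop
      vertex 25.0 0.0 0.0
      vertex 25.0 24.0 0.0
      vertex 25.0 0.0 16.0
    endloop
  endfacet
endsolid part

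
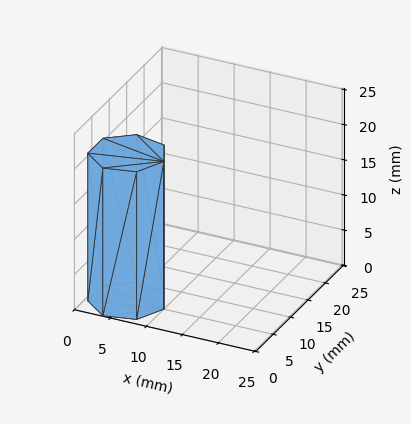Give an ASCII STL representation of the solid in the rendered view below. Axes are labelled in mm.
Reading the render: the shape is a regular 7-sided prism (a cylinder approximated with 7 flat sides), circumscribed radius ≈ 5 mm, height ≈ 21 mm (dimensions read to the nearest mm from the axis ticks). For the STL, each face is triangulated and given an outward normal.

solid part
  facet normal 0.0000 0.0000 -1.0000
    outer loop
      vertex 3.887 9.875 0.000
      vertex 8.117 8.909 0.000
      vertex 10.000 5.000 0.000
    endloop
  endfacet
  facet normal 0.0000 0.0000 -1.0000
    outer loop
      vertex 0.495 7.169 0.000
      vertex 3.887 9.875 0.000
      vertex 10.000 5.000 0.000
    endloop
  endfacet
  facet normal 0.0000 0.0000 -1.0000
    outer loop
      vertex 0.495 2.831 0.000
      vertex 0.495 7.169 0.000
      vertex 10.000 5.000 0.000
    endloop
  endfacet
  facet normal 0.0000 0.0000 -1.0000
    outer loop
      vertex 3.887 0.125 0.000
      vertex 0.495 2.831 0.000
      vertex 10.000 5.000 0.000
    endloop
  endfacet
  facet normal 0.0000 0.0000 -1.0000
    outer loop
      vertex 8.117 1.091 0.000
      vertex 3.887 0.125 0.000
      vertex 10.000 5.000 0.000
    endloop
  endfacet
  facet normal 0.0000 0.0000 1.0000
    outer loop
      vertex 10.000 5.000 21.000
      vertex 8.117 8.909 21.000
      vertex 3.887 9.875 21.000
    endloop
  endfacet
  facet normal 0.0000 0.0000 1.0000
    outer loop
      vertex 10.000 5.000 21.000
      vertex 3.887 9.875 21.000
      vertex 0.495 7.169 21.000
    endloop
  endfacet
  facet normal 0.0000 0.0000 1.0000
    outer loop
      vertex 10.000 5.000 21.000
      vertex 0.495 7.169 21.000
      vertex 0.495 2.831 21.000
    endloop
  endfacet
  facet normal 0.0000 0.0000 1.0000
    outer loop
      vertex 10.000 5.000 21.000
      vertex 0.495 2.831 21.000
      vertex 3.887 0.125 21.000
    endloop
  endfacet
  facet normal 0.0000 0.0000 1.0000
    outer loop
      vertex 10.000 5.000 21.000
      vertex 3.887 0.125 21.000
      vertex 8.117 1.091 21.000
    endloop
  endfacet
  facet normal 0.9009 0.4340 0.0000
    outer loop
      vertex 10.000 5.000 0.000
      vertex 8.117 8.909 0.000
      vertex 8.117 8.909 21.000
    endloop
  endfacet
  facet normal 0.9009 0.4340 0.0000
    outer loop
      vertex 10.000 5.000 0.000
      vertex 8.117 8.909 21.000
      vertex 10.000 5.000 21.000
    endloop
  endfacet
  facet normal 0.2226 0.9749 0.0000
    outer loop
      vertex 8.117 8.909 0.000
      vertex 3.887 9.875 0.000
      vertex 3.887 9.875 21.000
    endloop
  endfacet
  facet normal 0.2226 0.9749 0.0000
    outer loop
      vertex 8.117 8.909 0.000
      vertex 3.887 9.875 21.000
      vertex 8.117 8.909 21.000
    endloop
  endfacet
  facet normal -0.6236 0.7817 0.0000
    outer loop
      vertex 3.887 9.875 0.000
      vertex 0.495 7.169 0.000
      vertex 0.495 7.169 21.000
    endloop
  endfacet
  facet normal -0.6236 0.7817 0.0000
    outer loop
      vertex 3.887 9.875 0.000
      vertex 0.495 7.169 21.000
      vertex 3.887 9.875 21.000
    endloop
  endfacet
  facet normal -1.0000 0.0000 0.0000
    outer loop
      vertex 0.495 7.169 0.000
      vertex 0.495 2.831 0.000
      vertex 0.495 2.831 21.000
    endloop
  endfacet
  facet normal -1.0000 0.0000 0.0000
    outer loop
      vertex 0.495 7.169 0.000
      vertex 0.495 2.831 21.000
      vertex 0.495 7.169 21.000
    endloop
  endfacet
  facet normal -0.6236 -0.7817 0.0000
    outer loop
      vertex 0.495 2.831 0.000
      vertex 3.887 0.125 0.000
      vertex 3.887 0.125 21.000
    endloop
  endfacet
  facet normal -0.6236 -0.7817 0.0000
    outer loop
      vertex 0.495 2.831 0.000
      vertex 3.887 0.125 21.000
      vertex 0.495 2.831 21.000
    endloop
  endfacet
  facet normal 0.2226 -0.9749 0.0000
    outer loop
      vertex 3.887 0.125 0.000
      vertex 8.117 1.091 0.000
      vertex 8.117 1.091 21.000
    endloop
  endfacet
  facet normal 0.2226 -0.9749 0.0000
    outer loop
      vertex 3.887 0.125 0.000
      vertex 8.117 1.091 21.000
      vertex 3.887 0.125 21.000
    endloop
  endfacet
  facet normal 0.9009 -0.4340 0.0000
    outer loop
      vertex 8.117 1.091 0.000
      vertex 10.000 5.000 0.000
      vertex 10.000 5.000 21.000
    endloop
  endfacet
  facet normal 0.9009 -0.4340 0.0000
    outer loop
      vertex 8.117 1.091 0.000
      vertex 10.000 5.000 21.000
      vertex 8.117 1.091 21.000
    endloop
  endfacet
endsolid part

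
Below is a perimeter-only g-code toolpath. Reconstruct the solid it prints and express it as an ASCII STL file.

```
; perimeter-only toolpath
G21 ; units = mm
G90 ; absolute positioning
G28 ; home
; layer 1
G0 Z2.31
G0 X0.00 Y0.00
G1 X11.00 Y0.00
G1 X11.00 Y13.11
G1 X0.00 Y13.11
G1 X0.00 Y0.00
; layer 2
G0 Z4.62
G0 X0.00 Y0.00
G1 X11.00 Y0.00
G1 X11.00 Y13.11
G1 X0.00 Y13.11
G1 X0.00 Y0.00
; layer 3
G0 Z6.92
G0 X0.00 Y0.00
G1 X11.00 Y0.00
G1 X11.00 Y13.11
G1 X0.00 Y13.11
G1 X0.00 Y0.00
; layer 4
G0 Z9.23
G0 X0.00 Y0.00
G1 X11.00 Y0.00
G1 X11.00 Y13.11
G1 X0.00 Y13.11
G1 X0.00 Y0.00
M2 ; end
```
solid part
  facet normal 0.0000 0.0000 -1.0000
    outer loop
      vertex 11.00 13.11 0.00
      vertex 11.00 0.00 0.00
      vertex 0.00 0.00 0.00
    endloop
  endfacet
  facet normal 0.0000 0.0000 -1.0000
    outer loop
      vertex 0.00 13.11 0.00
      vertex 11.00 13.11 0.00
      vertex 0.00 0.00 0.00
    endloop
  endfacet
  facet normal 0.0000 0.0000 1.0000
    outer loop
      vertex 0.00 0.00 9.23
      vertex 11.00 0.00 9.23
      vertex 11.00 13.11 9.23
    endloop
  endfacet
  facet normal 0.0000 0.0000 1.0000
    outer loop
      vertex 0.00 0.00 9.23
      vertex 11.00 13.11 9.23
      vertex 0.00 13.11 9.23
    endloop
  endfacet
  facet normal 0.0000 -1.0000 0.0000
    outer loop
      vertex 0.00 0.00 0.00
      vertex 11.00 0.00 0.00
      vertex 11.00 0.00 9.23
    endloop
  endfacet
  facet normal 0.0000 -1.0000 0.0000
    outer loop
      vertex 0.00 0.00 0.00
      vertex 11.00 0.00 9.23
      vertex 0.00 0.00 9.23
    endloop
  endfacet
  facet normal 0.0000 1.0000 0.0000
    outer loop
      vertex 11.00 13.11 9.23
      vertex 11.00 13.11 0.00
      vertex 0.00 13.11 0.00
    endloop
  endfacet
  facet normal 0.0000 1.0000 0.0000
    outer loop
      vertex 0.00 13.11 9.23
      vertex 11.00 13.11 9.23
      vertex 0.00 13.11 0.00
    endloop
  endfacet
  facet normal -1.0000 0.0000 0.0000
    outer loop
      vertex 0.00 13.11 9.23
      vertex 0.00 13.11 0.00
      vertex 0.00 0.00 0.00
    endloop
  endfacet
  facet normal -1.0000 0.0000 0.0000
    outer loop
      vertex 0.00 0.00 9.23
      vertex 0.00 13.11 9.23
      vertex 0.00 0.00 0.00
    endloop
  endfacet
  facet normal 1.0000 0.0000 0.0000
    outer loop
      vertex 11.00 0.00 0.00
      vertex 11.00 13.11 0.00
      vertex 11.00 13.11 9.23
    endloop
  endfacet
  facet normal 1.0000 0.0000 0.0000
    outer loop
      vertex 11.00 0.00 0.00
      vertex 11.00 13.11 9.23
      vertex 11.00 0.00 9.23
    endloop
  endfacet
endsolid part

The G0 Z moves step by Δz≈2.31 mm. Every layer's G1 loop is the same polygon, so the solid is a straight extrusion of it from z=0 to z≈9.23. Closing with flat bottom and top caps and triangulating gives 12 facets — a rectangular box, roughly 11 × 13.1 mm footprint and 9.23 mm tall.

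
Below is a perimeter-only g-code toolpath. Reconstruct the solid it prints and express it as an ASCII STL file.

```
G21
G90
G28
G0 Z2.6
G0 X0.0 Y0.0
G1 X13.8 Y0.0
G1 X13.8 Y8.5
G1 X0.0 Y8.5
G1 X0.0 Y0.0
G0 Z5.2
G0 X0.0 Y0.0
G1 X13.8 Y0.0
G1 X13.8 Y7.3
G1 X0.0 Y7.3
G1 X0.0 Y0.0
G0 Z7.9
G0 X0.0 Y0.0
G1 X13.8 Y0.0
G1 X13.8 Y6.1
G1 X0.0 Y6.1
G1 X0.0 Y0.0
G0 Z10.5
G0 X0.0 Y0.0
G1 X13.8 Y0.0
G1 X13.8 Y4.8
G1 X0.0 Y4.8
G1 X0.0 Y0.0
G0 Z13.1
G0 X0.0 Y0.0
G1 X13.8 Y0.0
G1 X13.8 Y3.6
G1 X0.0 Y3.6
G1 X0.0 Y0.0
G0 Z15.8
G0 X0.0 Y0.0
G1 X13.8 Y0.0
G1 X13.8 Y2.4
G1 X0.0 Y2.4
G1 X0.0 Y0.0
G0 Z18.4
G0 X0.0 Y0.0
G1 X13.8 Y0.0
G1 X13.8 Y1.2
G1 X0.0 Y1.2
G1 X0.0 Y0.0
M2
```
solid part
  facet normal 0.0000 0.0000 -1.0000
    outer loop
      vertex 13.8 9.7 0.0
      vertex 13.8 0.0 0.0
      vertex 0.0 0.0 0.0
    endloop
  endfacet
  facet normal 0.0000 0.0000 -1.0000
    outer loop
      vertex 0.0 9.7 0.0
      vertex 13.8 9.7 0.0
      vertex 0.0 0.0 0.0
    endloop
  endfacet
  facet normal 0.0000 -1.0000 0.0000
    outer loop
      vertex 0.0 0.0 0.0
      vertex 13.8 0.0 0.0
      vertex 13.8 0.0 21.0
    endloop
  endfacet
  facet normal 0.0000 -1.0000 0.0000
    outer loop
      vertex 0.0 0.0 0.0
      vertex 13.8 0.0 21.0
      vertex 0.0 0.0 21.0
    endloop
  endfacet
  facet normal 0.0000 0.9078 0.4193
    outer loop
      vertex 0.0 0.0 21.0
      vertex 13.8 0.0 21.0
      vertex 13.8 9.7 0.0
    endloop
  endfacet
  facet normal 0.0000 0.9078 0.4193
    outer loop
      vertex 0.0 0.0 21.0
      vertex 13.8 9.7 0.0
      vertex 0.0 9.7 0.0
    endloop
  endfacet
  facet normal -1.0000 0.0000 0.0000
    outer loop
      vertex 0.0 0.0 21.0
      vertex 0.0 9.7 0.0
      vertex 0.0 0.0 0.0
    endloop
  endfacet
  facet normal 1.0000 0.0000 0.0000
    outer loop
      vertex 13.8 0.0 0.0
      vertex 13.8 9.7 0.0
      vertex 13.8 0.0 21.0
    endloop
  endfacet
endsolid part

The G0 Z moves step by Δz≈2.6 mm. The G1 loops shrink linearly with z, so the solid tapers from its base footprint up to z≈21. Closing with a flat bottom cap and the tapered top and triangulating gives 8 facets — a wedge (ramp): 13.8 × 9.7 mm base, rising to 21 mm along the y=0 edge and sloping linearly to z=0 at y=9.7.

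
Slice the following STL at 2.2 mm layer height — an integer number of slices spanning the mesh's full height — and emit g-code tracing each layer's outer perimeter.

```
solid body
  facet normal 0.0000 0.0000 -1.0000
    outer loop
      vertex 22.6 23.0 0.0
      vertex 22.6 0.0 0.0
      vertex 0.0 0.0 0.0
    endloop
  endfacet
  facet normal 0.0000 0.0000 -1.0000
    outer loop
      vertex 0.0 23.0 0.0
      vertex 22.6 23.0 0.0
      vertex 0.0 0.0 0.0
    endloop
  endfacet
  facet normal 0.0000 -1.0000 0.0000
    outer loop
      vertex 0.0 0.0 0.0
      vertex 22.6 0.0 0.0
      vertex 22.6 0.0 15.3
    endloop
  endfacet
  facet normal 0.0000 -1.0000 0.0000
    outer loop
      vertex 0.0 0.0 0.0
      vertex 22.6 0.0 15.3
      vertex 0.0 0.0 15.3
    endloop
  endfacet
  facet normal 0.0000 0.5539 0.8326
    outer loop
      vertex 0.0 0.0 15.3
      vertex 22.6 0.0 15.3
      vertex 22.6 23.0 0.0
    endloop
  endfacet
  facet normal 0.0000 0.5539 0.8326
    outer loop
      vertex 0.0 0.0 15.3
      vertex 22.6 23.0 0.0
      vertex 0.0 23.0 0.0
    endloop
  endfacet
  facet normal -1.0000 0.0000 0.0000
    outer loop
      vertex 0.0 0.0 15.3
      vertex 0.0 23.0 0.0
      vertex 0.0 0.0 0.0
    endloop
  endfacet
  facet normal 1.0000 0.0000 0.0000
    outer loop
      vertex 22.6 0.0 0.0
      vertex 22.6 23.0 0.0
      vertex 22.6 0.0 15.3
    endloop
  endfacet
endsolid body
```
; perimeter-only toolpath
G21 ; units = mm
G90 ; absolute positioning
G28 ; home
; layer 1
G0 Z2.2
G0 X0.0 Y0.0
G1 X22.6 Y0.0
G1 X22.6 Y19.7
G1 X0.0 Y19.7
G1 X0.0 Y0.0
; layer 2
G0 Z4.4
G0 X0.0 Y0.0
G1 X22.6 Y0.0
G1 X22.6 Y16.4
G1 X0.0 Y16.4
G1 X0.0 Y0.0
; layer 3
G0 Z6.6
G0 X0.0 Y0.0
G1 X22.6 Y0.0
G1 X22.6 Y13.1
G1 X0.0 Y13.1
G1 X0.0 Y0.0
; layer 4
G0 Z8.7
G0 X0.0 Y0.0
G1 X22.6 Y0.0
G1 X22.6 Y9.9
G1 X0.0 Y9.9
G1 X0.0 Y0.0
; layer 5
G0 Z10.9
G0 X0.0 Y0.0
G1 X22.6 Y0.0
G1 X22.6 Y6.6
G1 X0.0 Y6.6
G1 X0.0 Y0.0
; layer 6
G0 Z13.1
G0 X0.0 Y0.0
G1 X22.6 Y0.0
G1 X22.6 Y3.3
G1 X0.0 Y3.3
G1 X0.0 Y0.0
M2 ; end

The solid is a wedge (ramp): 22.6 × 23 mm base, rising to 15.3 mm along the y=0 edge and sloping linearly to z=0 at y=23. Slicing at Δz = 2.2 mm — 7 equal slices spanning the solid's height, so layer i sits at z = i·h/7 — gives 6 non-empty perimeters. Each is a 4-segment closed polygon; G0 lifts to the layer z and rapids to the start vertex, then G1 traces the edges. The cross-section shrinks linearly with z (the slice at the apex is degenerate and omitted).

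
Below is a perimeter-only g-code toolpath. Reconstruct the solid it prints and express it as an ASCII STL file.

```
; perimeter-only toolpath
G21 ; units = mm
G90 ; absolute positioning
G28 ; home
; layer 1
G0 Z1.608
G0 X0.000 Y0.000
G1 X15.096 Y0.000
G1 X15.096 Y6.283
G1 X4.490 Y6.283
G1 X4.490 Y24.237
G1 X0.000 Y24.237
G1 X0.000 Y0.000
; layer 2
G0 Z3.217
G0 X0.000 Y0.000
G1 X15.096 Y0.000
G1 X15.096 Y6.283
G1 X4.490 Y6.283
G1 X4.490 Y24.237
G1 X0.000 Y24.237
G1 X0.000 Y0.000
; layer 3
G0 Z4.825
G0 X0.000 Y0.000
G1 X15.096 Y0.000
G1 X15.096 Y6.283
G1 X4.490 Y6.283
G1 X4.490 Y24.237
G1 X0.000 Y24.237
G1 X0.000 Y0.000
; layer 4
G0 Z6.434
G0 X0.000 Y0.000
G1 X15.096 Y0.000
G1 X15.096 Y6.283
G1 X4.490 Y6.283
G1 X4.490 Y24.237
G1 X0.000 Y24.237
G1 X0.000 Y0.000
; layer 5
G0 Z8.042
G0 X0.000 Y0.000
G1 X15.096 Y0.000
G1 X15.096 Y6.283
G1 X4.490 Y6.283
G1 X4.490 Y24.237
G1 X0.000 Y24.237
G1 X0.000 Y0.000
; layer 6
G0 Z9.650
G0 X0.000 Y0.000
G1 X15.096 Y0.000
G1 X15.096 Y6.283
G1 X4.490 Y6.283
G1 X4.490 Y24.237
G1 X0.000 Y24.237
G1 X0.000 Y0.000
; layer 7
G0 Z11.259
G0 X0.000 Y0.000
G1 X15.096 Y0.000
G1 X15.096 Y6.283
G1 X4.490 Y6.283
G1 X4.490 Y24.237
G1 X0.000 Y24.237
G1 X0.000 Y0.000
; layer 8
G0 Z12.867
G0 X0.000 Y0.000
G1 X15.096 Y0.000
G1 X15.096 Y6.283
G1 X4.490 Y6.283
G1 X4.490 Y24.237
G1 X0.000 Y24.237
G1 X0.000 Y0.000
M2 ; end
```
solid part
  facet normal 0.0000 0.0000 -1.0000
    outer loop
      vertex 15.096 6.283 0.000
      vertex 15.096 0.000 0.000
      vertex 0.000 0.000 0.000
    endloop
  endfacet
  facet normal 0.0000 0.0000 -1.0000
    outer loop
      vertex 4.490 6.283 0.000
      vertex 15.096 6.283 0.000
      vertex 0.000 0.000 0.000
    endloop
  endfacet
  facet normal 0.0000 0.0000 -1.0000
    outer loop
      vertex 4.490 24.237 0.000
      vertex 4.490 6.283 0.000
      vertex 0.000 0.000 0.000
    endloop
  endfacet
  facet normal 0.0000 0.0000 -1.0000
    outer loop
      vertex 0.000 24.237 0.000
      vertex 4.490 24.237 0.000
      vertex 0.000 0.000 0.000
    endloop
  endfacet
  facet normal 0.0000 0.0000 1.0000
    outer loop
      vertex 0.000 0.000 12.867
      vertex 15.096 0.000 12.867
      vertex 15.096 6.283 12.867
    endloop
  endfacet
  facet normal 0.0000 0.0000 1.0000
    outer loop
      vertex 0.000 0.000 12.867
      vertex 15.096 6.283 12.867
      vertex 4.490 6.283 12.867
    endloop
  endfacet
  facet normal 0.0000 0.0000 1.0000
    outer loop
      vertex 0.000 0.000 12.867
      vertex 4.490 6.283 12.867
      vertex 4.490 24.237 12.867
    endloop
  endfacet
  facet normal 0.0000 0.0000 1.0000
    outer loop
      vertex 0.000 0.000 12.867
      vertex 4.490 24.237 12.867
      vertex 0.000 24.237 12.867
    endloop
  endfacet
  facet normal 0.0000 -1.0000 0.0000
    outer loop
      vertex 0.000 0.000 0.000
      vertex 15.096 0.000 0.000
      vertex 15.096 0.000 12.867
    endloop
  endfacet
  facet normal 0.0000 -1.0000 0.0000
    outer loop
      vertex 0.000 0.000 0.000
      vertex 15.096 0.000 12.867
      vertex 0.000 0.000 12.867
    endloop
  endfacet
  facet normal 1.0000 0.0000 0.0000
    outer loop
      vertex 15.096 0.000 0.000
      vertex 15.096 6.283 0.000
      vertex 15.096 6.283 12.867
    endloop
  endfacet
  facet normal 1.0000 0.0000 0.0000
    outer loop
      vertex 15.096 0.000 0.000
      vertex 15.096 6.283 12.867
      vertex 15.096 0.000 12.867
    endloop
  endfacet
  facet normal 0.0000 1.0000 0.0000
    outer loop
      vertex 15.096 6.283 0.000
      vertex 4.490 6.283 0.000
      vertex 4.490 6.283 12.867
    endloop
  endfacet
  facet normal 0.0000 1.0000 0.0000
    outer loop
      vertex 15.096 6.283 0.000
      vertex 4.490 6.283 12.867
      vertex 15.096 6.283 12.867
    endloop
  endfacet
  facet normal 1.0000 0.0000 0.0000
    outer loop
      vertex 4.490 6.283 0.000
      vertex 4.490 24.237 0.000
      vertex 4.490 24.237 12.867
    endloop
  endfacet
  facet normal 1.0000 0.0000 0.0000
    outer loop
      vertex 4.490 6.283 0.000
      vertex 4.490 24.237 12.867
      vertex 4.490 6.283 12.867
    endloop
  endfacet
  facet normal 0.0000 1.0000 0.0000
    outer loop
      vertex 4.490 24.237 0.000
      vertex 0.000 24.237 0.000
      vertex 0.000 24.237 12.867
    endloop
  endfacet
  facet normal 0.0000 1.0000 0.0000
    outer loop
      vertex 4.490 24.237 0.000
      vertex 0.000 24.237 12.867
      vertex 4.490 24.237 12.867
    endloop
  endfacet
  facet normal -1.0000 0.0000 0.0000
    outer loop
      vertex 0.000 24.237 0.000
      vertex 0.000 0.000 0.000
      vertex 0.000 0.000 12.867
    endloop
  endfacet
  facet normal -1.0000 0.0000 0.0000
    outer loop
      vertex 0.000 24.237 0.000
      vertex 0.000 0.000 12.867
      vertex 0.000 24.237 12.867
    endloop
  endfacet
endsolid part

The G0 Z moves step by Δz≈1.608 mm. Every layer's G1 loop is the same polygon, so the solid is a straight extrusion of it from z=0 to z≈12.9. Closing with flat bottom and top caps and triangulating gives 20 facets — an L-shaped prism: outer 15.1 × 24.2 mm, arm thicknesses ≈ 6.28 mm (horizontal) and 4.49 mm (vertical), extruded 12.9 mm in z.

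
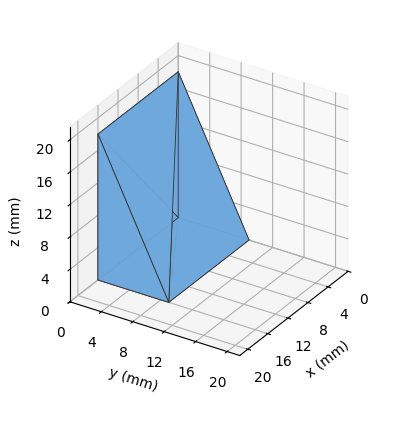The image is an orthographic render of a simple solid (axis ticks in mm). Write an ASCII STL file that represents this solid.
Reading the render: the shape is a wedge (ramp): 16 × 9 mm base, rising to 18 mm along the y=0 edge and sloping linearly to z=0 at y=9 (dimensions read to the nearest mm from the axis ticks). For the STL, each face is triangulated and given an outward normal.

solid part
  facet normal 0.0000 0.0000 -1.0000
    outer loop
      vertex 16.0 9.0 0.0
      vertex 16.0 0.0 0.0
      vertex 0.0 0.0 0.0
    endloop
  endfacet
  facet normal 0.0000 0.0000 -1.0000
    outer loop
      vertex 0.0 9.0 0.0
      vertex 16.0 9.0 0.0
      vertex 0.0 0.0 0.0
    endloop
  endfacet
  facet normal 0.0000 -1.0000 0.0000
    outer loop
      vertex 0.0 0.0 0.0
      vertex 16.0 0.0 0.0
      vertex 16.0 0.0 18.0
    endloop
  endfacet
  facet normal 0.0000 -1.0000 0.0000
    outer loop
      vertex 0.0 0.0 0.0
      vertex 16.0 0.0 18.0
      vertex 0.0 0.0 18.0
    endloop
  endfacet
  facet normal 0.0000 0.8944 0.4472
    outer loop
      vertex 0.0 0.0 18.0
      vertex 16.0 0.0 18.0
      vertex 16.0 9.0 0.0
    endloop
  endfacet
  facet normal 0.0000 0.8944 0.4472
    outer loop
      vertex 0.0 0.0 18.0
      vertex 16.0 9.0 0.0
      vertex 0.0 9.0 0.0
    endloop
  endfacet
  facet normal -1.0000 0.0000 0.0000
    outer loop
      vertex 0.0 0.0 18.0
      vertex 0.0 9.0 0.0
      vertex 0.0 0.0 0.0
    endloop
  endfacet
  facet normal 1.0000 0.0000 0.0000
    outer loop
      vertex 16.0 0.0 0.0
      vertex 16.0 9.0 0.0
      vertex 16.0 0.0 18.0
    endloop
  endfacet
endsolid part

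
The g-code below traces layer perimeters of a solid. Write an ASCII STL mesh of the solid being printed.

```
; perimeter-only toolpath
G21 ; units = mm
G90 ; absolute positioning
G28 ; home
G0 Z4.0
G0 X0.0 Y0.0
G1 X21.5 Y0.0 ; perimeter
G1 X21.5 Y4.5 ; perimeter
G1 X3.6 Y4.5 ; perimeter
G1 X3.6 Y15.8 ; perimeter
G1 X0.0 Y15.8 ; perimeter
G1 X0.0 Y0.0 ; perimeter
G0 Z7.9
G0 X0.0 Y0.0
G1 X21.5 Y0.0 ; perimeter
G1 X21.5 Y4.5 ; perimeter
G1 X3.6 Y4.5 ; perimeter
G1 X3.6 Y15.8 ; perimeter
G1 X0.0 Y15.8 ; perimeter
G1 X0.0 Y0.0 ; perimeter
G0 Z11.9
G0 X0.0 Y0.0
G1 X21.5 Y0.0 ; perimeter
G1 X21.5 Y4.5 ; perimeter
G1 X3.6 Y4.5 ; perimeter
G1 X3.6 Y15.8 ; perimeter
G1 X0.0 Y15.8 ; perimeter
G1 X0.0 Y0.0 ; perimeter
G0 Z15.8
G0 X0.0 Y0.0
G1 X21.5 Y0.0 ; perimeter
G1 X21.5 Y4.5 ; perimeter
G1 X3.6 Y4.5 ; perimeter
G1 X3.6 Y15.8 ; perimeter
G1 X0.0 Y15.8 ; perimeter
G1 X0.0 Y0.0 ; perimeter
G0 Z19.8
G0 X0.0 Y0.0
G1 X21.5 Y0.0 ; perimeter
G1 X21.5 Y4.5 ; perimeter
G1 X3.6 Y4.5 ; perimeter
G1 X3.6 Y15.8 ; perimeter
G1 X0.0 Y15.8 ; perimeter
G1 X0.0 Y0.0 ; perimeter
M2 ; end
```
solid part
  facet normal 0.0000 0.0000 -1.0000
    outer loop
      vertex 21.5 4.5 0.0
      vertex 21.5 0.0 0.0
      vertex 0.0 0.0 0.0
    endloop
  endfacet
  facet normal 0.0000 0.0000 -1.0000
    outer loop
      vertex 3.6 4.5 0.0
      vertex 21.5 4.5 0.0
      vertex 0.0 0.0 0.0
    endloop
  endfacet
  facet normal 0.0000 0.0000 -1.0000
    outer loop
      vertex 3.6 15.8 0.0
      vertex 3.6 4.5 0.0
      vertex 0.0 0.0 0.0
    endloop
  endfacet
  facet normal 0.0000 0.0000 -1.0000
    outer loop
      vertex 0.0 15.8 0.0
      vertex 3.6 15.8 0.0
      vertex 0.0 0.0 0.0
    endloop
  endfacet
  facet normal 0.0000 0.0000 1.0000
    outer loop
      vertex 0.0 0.0 19.8
      vertex 21.5 0.0 19.8
      vertex 21.5 4.5 19.8
    endloop
  endfacet
  facet normal 0.0000 0.0000 1.0000
    outer loop
      vertex 0.0 0.0 19.8
      vertex 21.5 4.5 19.8
      vertex 3.6 4.5 19.8
    endloop
  endfacet
  facet normal 0.0000 0.0000 1.0000
    outer loop
      vertex 0.0 0.0 19.8
      vertex 3.6 4.5 19.8
      vertex 3.6 15.8 19.8
    endloop
  endfacet
  facet normal 0.0000 0.0000 1.0000
    outer loop
      vertex 0.0 0.0 19.8
      vertex 3.6 15.8 19.8
      vertex 0.0 15.8 19.8
    endloop
  endfacet
  facet normal 0.0000 -1.0000 0.0000
    outer loop
      vertex 0.0 0.0 0.0
      vertex 21.5 0.0 0.0
      vertex 21.5 0.0 19.8
    endloop
  endfacet
  facet normal 0.0000 -1.0000 0.0000
    outer loop
      vertex 0.0 0.0 0.0
      vertex 21.5 0.0 19.8
      vertex 0.0 0.0 19.8
    endloop
  endfacet
  facet normal 1.0000 0.0000 0.0000
    outer loop
      vertex 21.5 0.0 0.0
      vertex 21.5 4.5 0.0
      vertex 21.5 4.5 19.8
    endloop
  endfacet
  facet normal 1.0000 0.0000 0.0000
    outer loop
      vertex 21.5 0.0 0.0
      vertex 21.5 4.5 19.8
      vertex 21.5 0.0 19.8
    endloop
  endfacet
  facet normal 0.0000 1.0000 0.0000
    outer loop
      vertex 21.5 4.5 0.0
      vertex 3.6 4.5 0.0
      vertex 3.6 4.5 19.8
    endloop
  endfacet
  facet normal 0.0000 1.0000 0.0000
    outer loop
      vertex 21.5 4.5 0.0
      vertex 3.6 4.5 19.8
      vertex 21.5 4.5 19.8
    endloop
  endfacet
  facet normal 1.0000 0.0000 0.0000
    outer loop
      vertex 3.6 4.5 0.0
      vertex 3.6 15.8 0.0
      vertex 3.6 15.8 19.8
    endloop
  endfacet
  facet normal 1.0000 0.0000 0.0000
    outer loop
      vertex 3.6 4.5 0.0
      vertex 3.6 15.8 19.8
      vertex 3.6 4.5 19.8
    endloop
  endfacet
  facet normal 0.0000 1.0000 0.0000
    outer loop
      vertex 3.6 15.8 0.0
      vertex 0.0 15.8 0.0
      vertex 0.0 15.8 19.8
    endloop
  endfacet
  facet normal 0.0000 1.0000 0.0000
    outer loop
      vertex 3.6 15.8 0.0
      vertex 0.0 15.8 19.8
      vertex 3.6 15.8 19.8
    endloop
  endfacet
  facet normal -1.0000 0.0000 0.0000
    outer loop
      vertex 0.0 15.8 0.0
      vertex 0.0 0.0 0.0
      vertex 0.0 0.0 19.8
    endloop
  endfacet
  facet normal -1.0000 0.0000 0.0000
    outer loop
      vertex 0.0 15.8 0.0
      vertex 0.0 0.0 19.8
      vertex 0.0 15.8 19.8
    endloop
  endfacet
endsolid part

The G0 Z moves step by Δz≈4.0 mm. Every layer's G1 loop is the same polygon, so the solid is a straight extrusion of it from z=0 to z≈19.8. Closing with flat bottom and top caps and triangulating gives 20 facets — an L-shaped prism: outer 21.5 × 15.8 mm, arm thicknesses ≈ 4.5 mm (horizontal) and 3.6 mm (vertical), extruded 19.8 mm in z.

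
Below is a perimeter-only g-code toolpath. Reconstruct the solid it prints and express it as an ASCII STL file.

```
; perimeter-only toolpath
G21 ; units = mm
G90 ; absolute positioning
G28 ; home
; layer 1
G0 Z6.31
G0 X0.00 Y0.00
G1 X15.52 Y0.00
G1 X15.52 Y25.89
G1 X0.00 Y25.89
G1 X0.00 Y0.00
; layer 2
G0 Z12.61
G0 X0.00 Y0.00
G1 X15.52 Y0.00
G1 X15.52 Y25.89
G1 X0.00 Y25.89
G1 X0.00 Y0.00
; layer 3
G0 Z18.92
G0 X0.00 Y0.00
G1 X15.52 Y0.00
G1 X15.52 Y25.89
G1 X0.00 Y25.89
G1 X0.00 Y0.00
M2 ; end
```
solid part
  facet normal 0.0000 0.0000 -1.0000
    outer loop
      vertex 15.52 25.89 0.00
      vertex 15.52 0.00 0.00
      vertex 0.00 0.00 0.00
    endloop
  endfacet
  facet normal 0.0000 0.0000 -1.0000
    outer loop
      vertex 0.00 25.89 0.00
      vertex 15.52 25.89 0.00
      vertex 0.00 0.00 0.00
    endloop
  endfacet
  facet normal 0.0000 0.0000 1.0000
    outer loop
      vertex 0.00 0.00 18.92
      vertex 15.52 0.00 18.92
      vertex 15.52 25.89 18.92
    endloop
  endfacet
  facet normal 0.0000 0.0000 1.0000
    outer loop
      vertex 0.00 0.00 18.92
      vertex 15.52 25.89 18.92
      vertex 0.00 25.89 18.92
    endloop
  endfacet
  facet normal 0.0000 -1.0000 0.0000
    outer loop
      vertex 0.00 0.00 0.00
      vertex 15.52 0.00 0.00
      vertex 15.52 0.00 18.92
    endloop
  endfacet
  facet normal 0.0000 -1.0000 0.0000
    outer loop
      vertex 0.00 0.00 0.00
      vertex 15.52 0.00 18.92
      vertex 0.00 0.00 18.92
    endloop
  endfacet
  facet normal 0.0000 1.0000 0.0000
    outer loop
      vertex 15.52 25.89 18.92
      vertex 15.52 25.89 0.00
      vertex 0.00 25.89 0.00
    endloop
  endfacet
  facet normal 0.0000 1.0000 0.0000
    outer loop
      vertex 0.00 25.89 18.92
      vertex 15.52 25.89 18.92
      vertex 0.00 25.89 0.00
    endloop
  endfacet
  facet normal -1.0000 0.0000 0.0000
    outer loop
      vertex 0.00 25.89 18.92
      vertex 0.00 25.89 0.00
      vertex 0.00 0.00 0.00
    endloop
  endfacet
  facet normal -1.0000 0.0000 0.0000
    outer loop
      vertex 0.00 0.00 18.92
      vertex 0.00 25.89 18.92
      vertex 0.00 0.00 0.00
    endloop
  endfacet
  facet normal 1.0000 0.0000 0.0000
    outer loop
      vertex 15.52 0.00 0.00
      vertex 15.52 25.89 0.00
      vertex 15.52 25.89 18.92
    endloop
  endfacet
  facet normal 1.0000 0.0000 0.0000
    outer loop
      vertex 15.52 0.00 0.00
      vertex 15.52 25.89 18.92
      vertex 15.52 0.00 18.92
    endloop
  endfacet
endsolid part

The G0 Z moves step by Δz≈6.31 mm. Every layer's G1 loop is the same polygon, so the solid is a straight extrusion of it from z=0 to z≈18.9. Closing with flat bottom and top caps and triangulating gives 12 facets — a rectangular box, roughly 15.5 × 25.9 mm footprint and 18.9 mm tall.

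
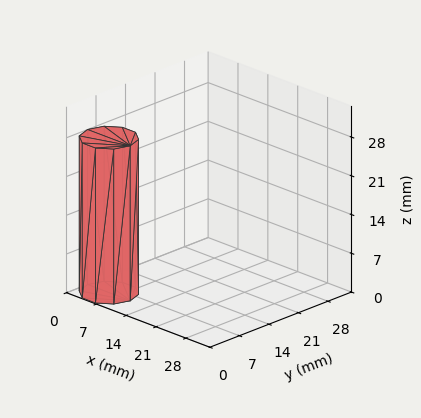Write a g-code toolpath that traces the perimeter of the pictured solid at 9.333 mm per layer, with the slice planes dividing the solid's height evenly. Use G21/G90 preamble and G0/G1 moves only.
Reading the render: the shape is a regular 10-sided prism (a cylinder approximated with 10 flat sides), circumscribed radius ≈ 5 mm, height ≈ 28 mm (dimensions read to the nearest mm from the axis ticks). For the g-code, the solid's height is divided into equal slices at the stated Δz and each level perimeter traced with G1 moves after a G0 lift.

; perimeter-only toolpath
G21 ; units = mm
G90 ; absolute positioning
G28 ; home
; layer 1
G0 Z9.333
G0 X10.000 Y5.000
G1 X9.045 Y7.939
G1 X6.545 Y9.755
G1 X3.455 Y9.755
G1 X0.955 Y7.939
G1 X0.000 Y5.000
G1 X0.955 Y2.061
G1 X3.455 Y0.245
G1 X6.545 Y0.245
G1 X9.045 Y2.061
G1 X10.000 Y5.000
; layer 2
G0 Z18.667
G0 X10.000 Y5.000
G1 X9.045 Y7.939
G1 X6.545 Y9.755
G1 X3.455 Y9.755
G1 X0.955 Y7.939
G1 X0.000 Y5.000
G1 X0.955 Y2.061
G1 X3.455 Y0.245
G1 X6.545 Y0.245
G1 X9.045 Y2.061
G1 X10.000 Y5.000
; layer 3
G0 Z28.000
G0 X10.000 Y5.000
G1 X9.045 Y7.939
G1 X6.545 Y9.755
G1 X3.455 Y9.755
G1 X0.955 Y7.939
G1 X0.000 Y5.000
G1 X0.955 Y2.061
G1 X3.455 Y0.245
G1 X6.545 Y0.245
G1 X9.045 Y2.061
G1 X10.000 Y5.000
M2 ; end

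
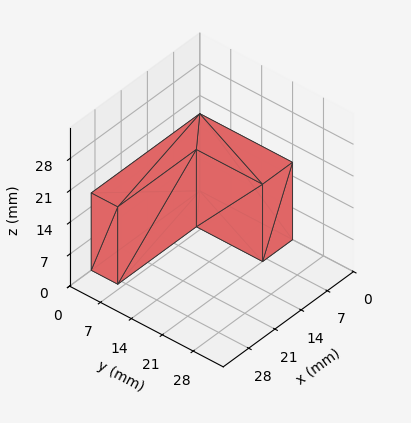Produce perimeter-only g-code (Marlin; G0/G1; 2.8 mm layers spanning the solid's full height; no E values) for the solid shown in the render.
Reading the render: the shape is an L-shaped prism: outer 29 × 21 mm, arm thicknesses ≈ 6 mm (horizontal) and 8 mm (vertical), extruded 17 mm in z (dimensions read to the nearest mm from the axis ticks). For the g-code, the solid's height is divided into equal slices at the stated Δz and each level perimeter traced with G1 moves after a G0 lift.

; perimeter-only toolpath
G21 ; units = mm
G90 ; absolute positioning
G28 ; home
; layer 1
G0 Z2.8
G0 X0.0 Y0.0
G1 X29.0 Y0.0
G1 X29.0 Y6.0
G1 X8.0 Y6.0
G1 X8.0 Y21.0
G1 X0.0 Y21.0
G1 X0.0 Y0.0
; layer 2
G0 Z5.7
G0 X0.0 Y0.0
G1 X29.0 Y0.0
G1 X29.0 Y6.0
G1 X8.0 Y6.0
G1 X8.0 Y21.0
G1 X0.0 Y21.0
G1 X0.0 Y0.0
; layer 3
G0 Z8.5
G0 X0.0 Y0.0
G1 X29.0 Y0.0
G1 X29.0 Y6.0
G1 X8.0 Y6.0
G1 X8.0 Y21.0
G1 X0.0 Y21.0
G1 X0.0 Y0.0
; layer 4
G0 Z11.3
G0 X0.0 Y0.0
G1 X29.0 Y0.0
G1 X29.0 Y6.0
G1 X8.0 Y6.0
G1 X8.0 Y21.0
G1 X0.0 Y21.0
G1 X0.0 Y0.0
; layer 5
G0 Z14.2
G0 X0.0 Y0.0
G1 X29.0 Y0.0
G1 X29.0 Y6.0
G1 X8.0 Y6.0
G1 X8.0 Y21.0
G1 X0.0 Y21.0
G1 X0.0 Y0.0
; layer 6
G0 Z17.0
G0 X0.0 Y0.0
G1 X29.0 Y0.0
G1 X29.0 Y6.0
G1 X8.0 Y6.0
G1 X8.0 Y21.0
G1 X0.0 Y21.0
G1 X0.0 Y0.0
M2 ; end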